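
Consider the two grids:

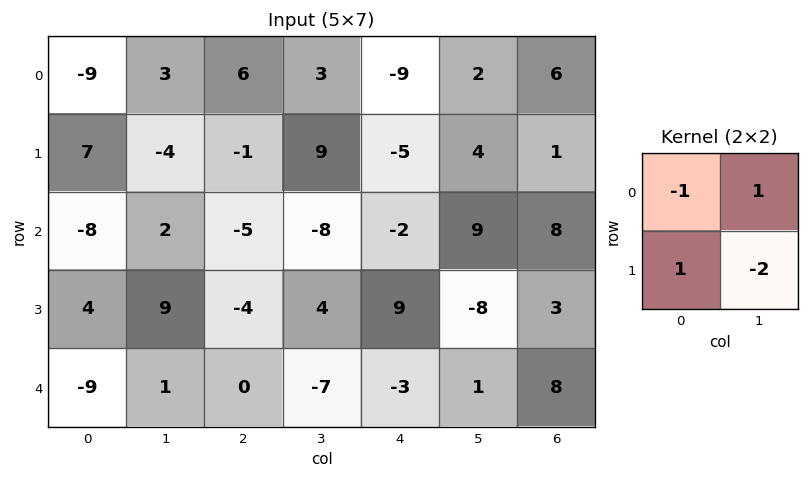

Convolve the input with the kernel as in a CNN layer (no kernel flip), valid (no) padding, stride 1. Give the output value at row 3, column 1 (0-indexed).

The receptive field on the input at this output position is [9 -4 / 1 0]. Elementwise product with the kernel and sum: 9·-1 + -4·1 + 1·1 + 0·-2.

-12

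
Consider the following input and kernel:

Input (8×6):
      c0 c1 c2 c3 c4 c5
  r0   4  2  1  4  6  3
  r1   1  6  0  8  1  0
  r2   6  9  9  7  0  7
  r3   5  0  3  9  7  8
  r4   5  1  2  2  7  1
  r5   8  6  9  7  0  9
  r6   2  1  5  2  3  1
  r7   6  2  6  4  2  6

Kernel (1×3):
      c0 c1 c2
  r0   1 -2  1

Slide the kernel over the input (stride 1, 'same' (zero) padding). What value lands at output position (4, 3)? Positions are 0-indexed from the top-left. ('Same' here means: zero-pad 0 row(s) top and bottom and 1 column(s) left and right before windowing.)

The receptive field on the zero-padded input at this output position is [2 2 7]. Elementwise product with the kernel and sum: 2·1 + 2·-2 + 7·1.

5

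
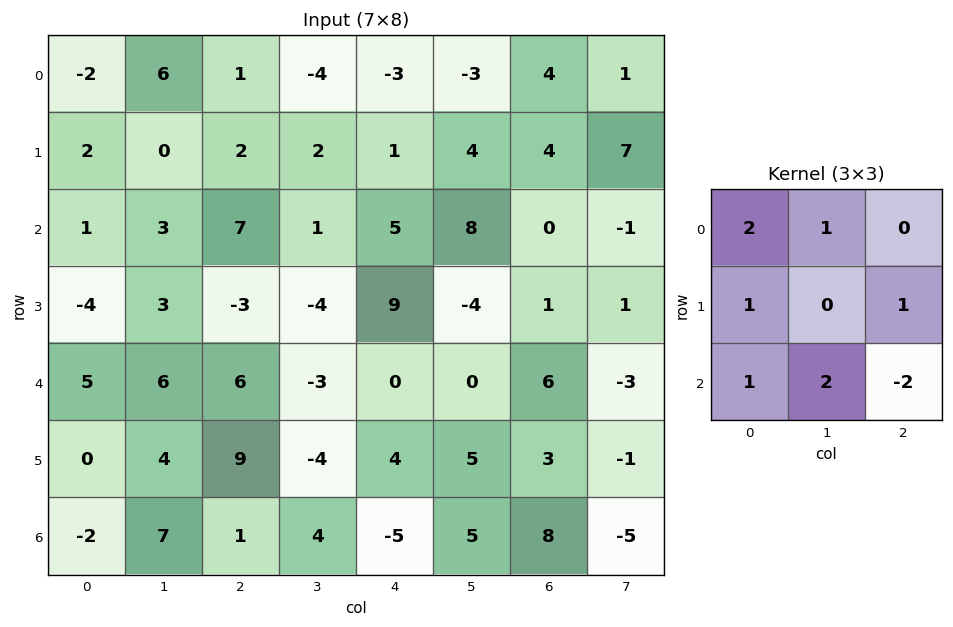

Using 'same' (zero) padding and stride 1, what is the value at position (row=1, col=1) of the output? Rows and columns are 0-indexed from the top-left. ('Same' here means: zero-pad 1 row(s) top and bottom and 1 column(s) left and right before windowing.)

The receptive field on the zero-padded input at this output position is [-2 6 1 / 2 0 2 / 1 3 7]. Elementwise product with the kernel and sum: -2·2 + 6·1 + 2·1 + 2·1 + 1·1 + 3·2 + 7·-2.

-1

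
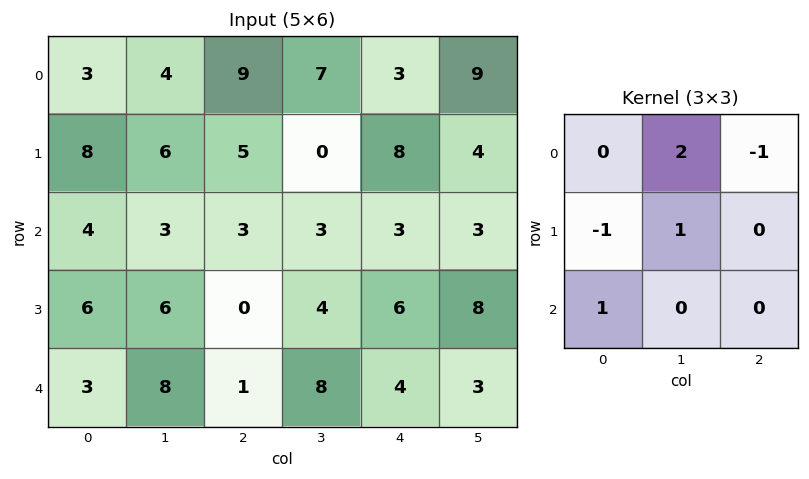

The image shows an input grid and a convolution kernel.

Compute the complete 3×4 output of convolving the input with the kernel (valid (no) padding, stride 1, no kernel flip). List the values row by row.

Output[0,0]: The receptive field on the input at this output position is [3 4 9 / 8 6 5 / 4 3 3]. Elementwise product with the kernel and sum: 4·2 + 9·-1 + 8·-1 + 6·1 + 4·1.

1 13 9 8
12 16 -8 16
6 5 8 13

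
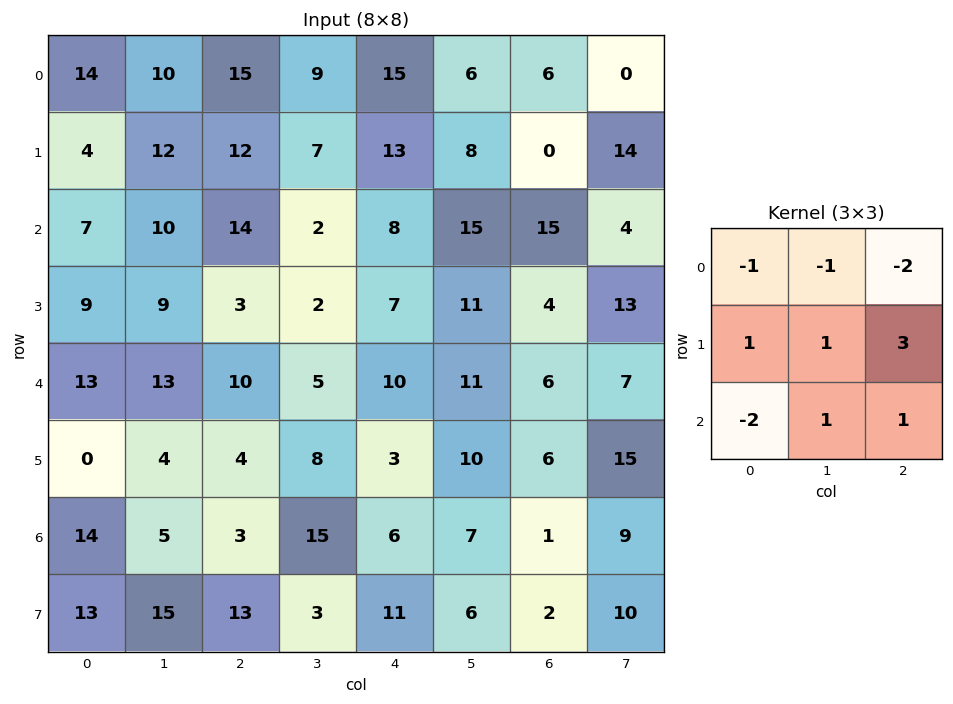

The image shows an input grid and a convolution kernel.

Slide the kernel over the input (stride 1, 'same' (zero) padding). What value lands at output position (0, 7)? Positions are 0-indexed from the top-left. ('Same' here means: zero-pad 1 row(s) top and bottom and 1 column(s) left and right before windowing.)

The receptive field on the zero-padded input at this output position is [0 0 0 / 6 0 0 / 0 14 0]. Elementwise product with the kernel and sum: 0·-1 + 0·-1 + 0·-2 + 6·1 + 0·1 + 0·3 + 0·-2 + 14·1 + 0·1.

20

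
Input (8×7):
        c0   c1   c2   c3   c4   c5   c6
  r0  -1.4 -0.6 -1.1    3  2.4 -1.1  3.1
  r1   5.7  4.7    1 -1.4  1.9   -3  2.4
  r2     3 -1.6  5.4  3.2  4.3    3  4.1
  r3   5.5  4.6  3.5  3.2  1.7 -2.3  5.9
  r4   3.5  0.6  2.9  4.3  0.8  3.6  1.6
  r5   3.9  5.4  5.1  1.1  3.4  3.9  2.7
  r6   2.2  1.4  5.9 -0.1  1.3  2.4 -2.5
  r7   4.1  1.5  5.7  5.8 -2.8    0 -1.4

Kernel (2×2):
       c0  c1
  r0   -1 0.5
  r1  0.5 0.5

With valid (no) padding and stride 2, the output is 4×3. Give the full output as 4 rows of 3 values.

Output[0,0]: The receptive field on the input at this output position is [-1.4 -0.6 / 5.7 4.7]. Elementwise product with the kernel and sum: -1.4·-1 + -0.6·0.5 + 5.7·0.5 + 4.7·0.5.
Output[0,1]: The receptive field on the input at this output position is [-1.1 3 / 1 -1.4]. Elementwise product with the kernel and sum: -1.1·-1 + 3·0.5 + 1·0.5 + -1.4·0.5.

6.3 2.4 -3.5
1.25 -0.45 -3.1
1.45 2.35 4.65
1.3 -0.2 -1.5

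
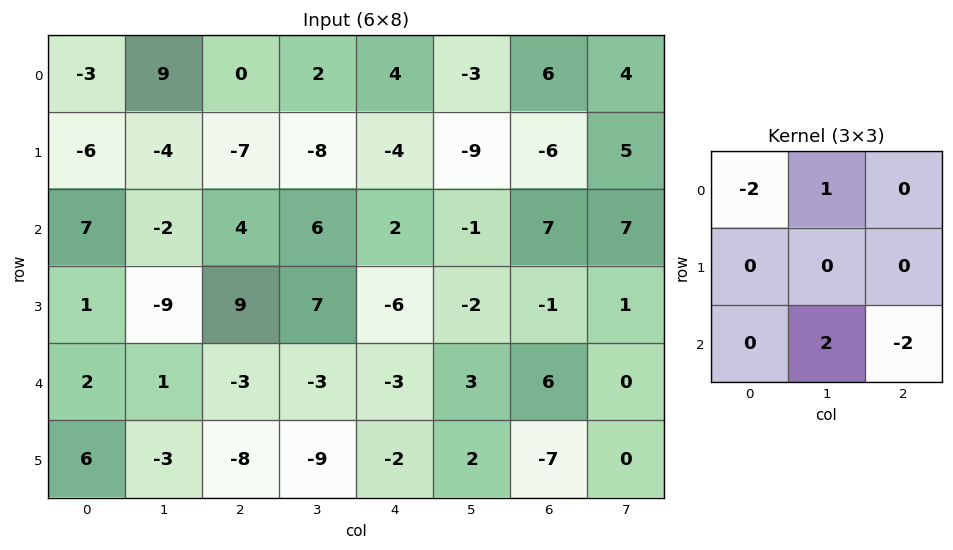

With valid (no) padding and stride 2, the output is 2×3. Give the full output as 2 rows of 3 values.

Output[0,0]: The receptive field on the input at this output position is [-3 9 0 / -6 -4 -7 / 7 -2 4]. Elementwise product with the kernel and sum: -3·-2 + 9·1 + -2·2 + 4·-2.
Output[0,1]: The receptive field on the input at this output position is [0 2 4 / -7 -8 -4 / 4 6 2]. Elementwise product with the kernel and sum: 0·-2 + 2·1 + 6·2 + 2·-2.

3 10 -27
-8 -2 -11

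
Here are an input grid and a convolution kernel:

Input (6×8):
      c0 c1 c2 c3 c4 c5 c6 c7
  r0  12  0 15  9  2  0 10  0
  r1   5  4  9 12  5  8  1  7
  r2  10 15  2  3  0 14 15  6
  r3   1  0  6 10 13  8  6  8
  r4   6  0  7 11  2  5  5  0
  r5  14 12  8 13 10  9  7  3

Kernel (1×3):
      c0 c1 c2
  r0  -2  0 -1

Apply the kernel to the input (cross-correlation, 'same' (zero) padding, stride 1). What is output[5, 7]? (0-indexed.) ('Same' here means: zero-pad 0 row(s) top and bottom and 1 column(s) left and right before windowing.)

The receptive field on the zero-padded input at this output position is [7 3 0]. Elementwise product with the kernel and sum: 7·-2 + 0·-1.

-14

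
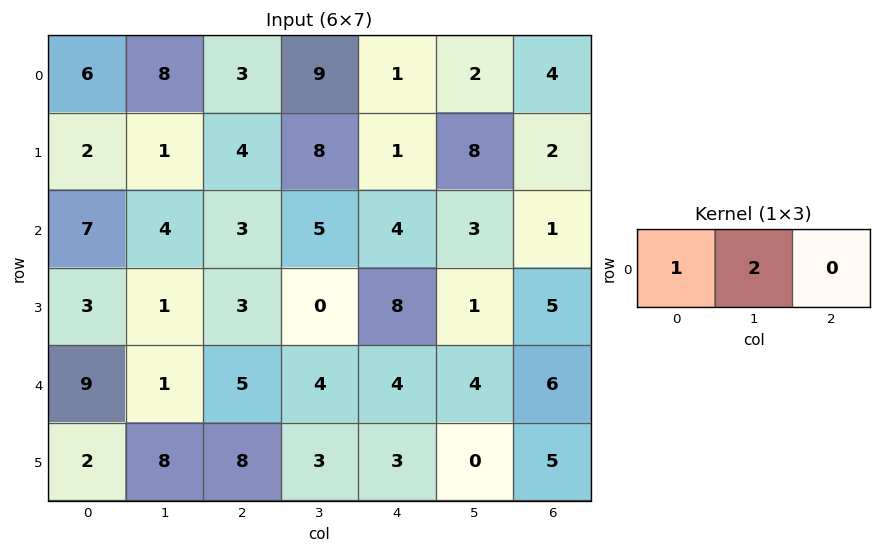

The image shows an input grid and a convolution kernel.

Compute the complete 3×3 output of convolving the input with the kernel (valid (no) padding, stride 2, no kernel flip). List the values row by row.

22 21 5
15 13 10
11 13 12

Output[0,0]: The receptive field on the input at this output position is [6 8 3]. Elementwise product with the kernel and sum: 6·1 + 8·2.
Output[0,1]: The receptive field on the input at this output position is [3 9 1]. Elementwise product with the kernel and sum: 3·1 + 9·2.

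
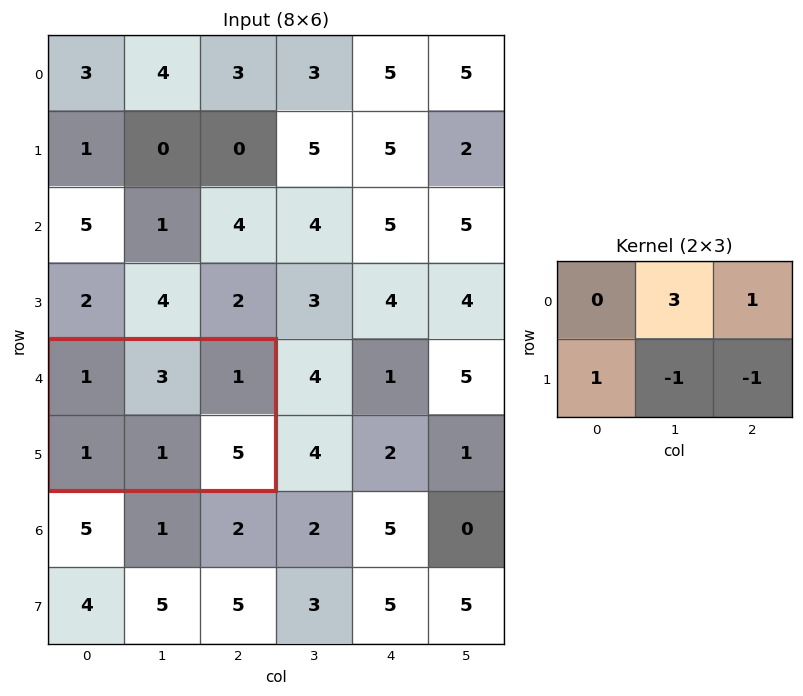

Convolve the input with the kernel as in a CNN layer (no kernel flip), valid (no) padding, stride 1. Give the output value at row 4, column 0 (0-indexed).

5

The receptive field on the input at this output position is [1 3 1 / 1 1 5]. Elementwise product with the kernel and sum: 3·3 + 1·1 + 1·1 + 1·-1 + 5·-1.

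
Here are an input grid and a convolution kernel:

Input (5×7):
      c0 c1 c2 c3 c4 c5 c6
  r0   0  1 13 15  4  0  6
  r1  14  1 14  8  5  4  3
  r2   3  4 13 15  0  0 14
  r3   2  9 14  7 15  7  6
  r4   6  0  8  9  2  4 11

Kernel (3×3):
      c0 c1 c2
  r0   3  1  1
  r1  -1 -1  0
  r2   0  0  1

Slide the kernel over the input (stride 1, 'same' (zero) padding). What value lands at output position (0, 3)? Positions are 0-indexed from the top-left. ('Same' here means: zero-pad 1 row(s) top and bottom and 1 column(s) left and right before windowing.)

-23

The receptive field on the zero-padded input at this output position is [0 0 0 / 13 15 4 / 14 8 5]. Elementwise product with the kernel and sum: 0·3 + 0·1 + 0·1 + 13·-1 + 15·-1 + 5·1.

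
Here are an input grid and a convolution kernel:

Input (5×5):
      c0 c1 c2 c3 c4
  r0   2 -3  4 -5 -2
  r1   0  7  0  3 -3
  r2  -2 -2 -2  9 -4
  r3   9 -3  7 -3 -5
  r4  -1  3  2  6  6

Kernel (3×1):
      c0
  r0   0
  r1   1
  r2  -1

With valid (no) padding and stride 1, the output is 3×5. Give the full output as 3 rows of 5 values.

2 9 2 -6 1
-11 1 -9 12 1
10 -6 5 -9 -11

Output[0,0]: The receptive field on the input at this output position is [2 / 0 / -2]. Elementwise product with the kernel and sum: 0·1 + -2·-1.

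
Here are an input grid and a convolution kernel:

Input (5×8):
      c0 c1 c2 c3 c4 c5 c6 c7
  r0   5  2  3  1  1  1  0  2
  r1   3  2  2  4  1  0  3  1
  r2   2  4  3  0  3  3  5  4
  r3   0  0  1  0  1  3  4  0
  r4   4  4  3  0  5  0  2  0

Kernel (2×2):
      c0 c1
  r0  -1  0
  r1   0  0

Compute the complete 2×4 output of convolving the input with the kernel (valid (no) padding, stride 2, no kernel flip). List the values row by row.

-5 -3 -1 0
-2 -3 -3 -5

Output[0,0]: The receptive field on the input at this output position is [5 2 / 3 2]. Elementwise product with the kernel and sum: 5·-1.
Output[0,1]: The receptive field on the input at this output position is [3 1 / 2 4]. Elementwise product with the kernel and sum: 3·-1.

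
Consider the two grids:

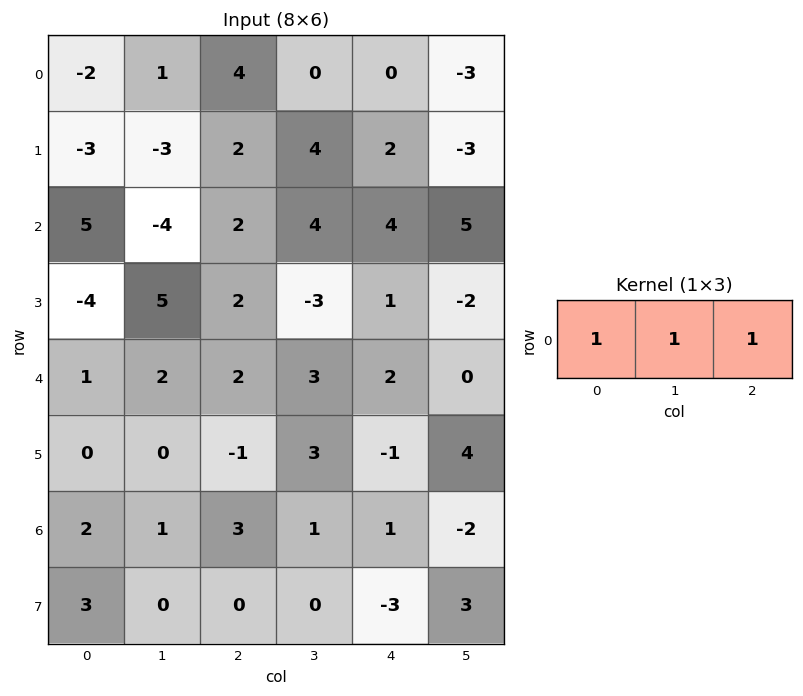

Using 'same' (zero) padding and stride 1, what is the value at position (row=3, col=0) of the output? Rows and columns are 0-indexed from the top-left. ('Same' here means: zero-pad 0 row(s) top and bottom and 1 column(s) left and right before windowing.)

1

The receptive field on the zero-padded input at this output position is [0 -4 5]. Elementwise product with the kernel and sum: 0·1 + -4·1 + 5·1.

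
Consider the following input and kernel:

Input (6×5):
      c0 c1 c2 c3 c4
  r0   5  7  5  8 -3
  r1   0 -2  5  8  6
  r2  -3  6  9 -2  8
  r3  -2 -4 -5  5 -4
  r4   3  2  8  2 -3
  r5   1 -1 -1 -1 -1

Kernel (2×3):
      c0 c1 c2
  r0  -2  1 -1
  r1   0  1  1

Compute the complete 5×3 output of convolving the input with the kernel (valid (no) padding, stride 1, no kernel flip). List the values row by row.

-5 -4 15
8 8 -2
-6 -1 -27
15 8 18
-14 0 -13

Output[0,0]: The receptive field on the input at this output position is [5 7 5 / 0 -2 5]. Elementwise product with the kernel and sum: 5·-2 + 7·1 + 5·-1 + -2·1 + 5·1.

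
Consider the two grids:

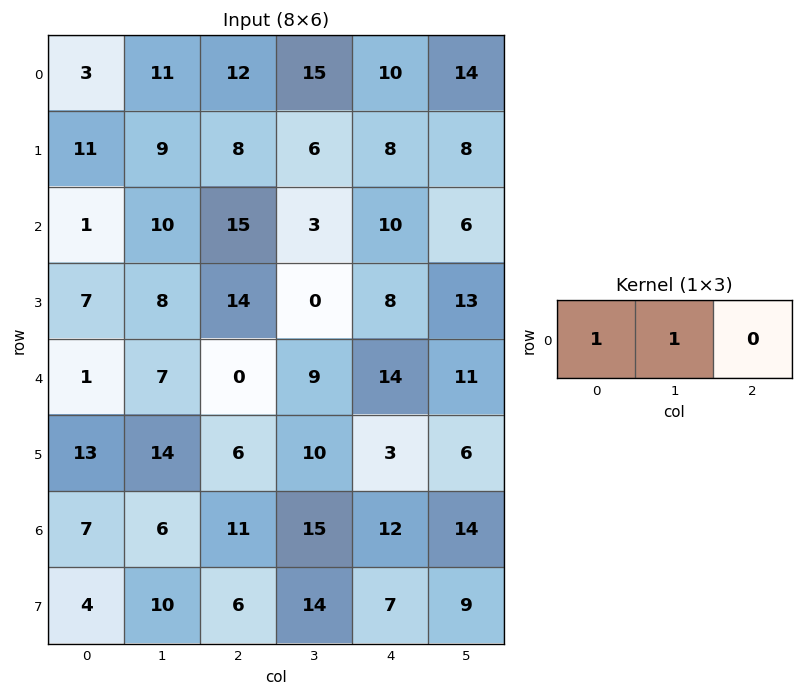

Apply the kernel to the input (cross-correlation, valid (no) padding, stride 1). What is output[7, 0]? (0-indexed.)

14

The receptive field on the input at this output position is [4 10 6]. Elementwise product with the kernel and sum: 4·1 + 10·1.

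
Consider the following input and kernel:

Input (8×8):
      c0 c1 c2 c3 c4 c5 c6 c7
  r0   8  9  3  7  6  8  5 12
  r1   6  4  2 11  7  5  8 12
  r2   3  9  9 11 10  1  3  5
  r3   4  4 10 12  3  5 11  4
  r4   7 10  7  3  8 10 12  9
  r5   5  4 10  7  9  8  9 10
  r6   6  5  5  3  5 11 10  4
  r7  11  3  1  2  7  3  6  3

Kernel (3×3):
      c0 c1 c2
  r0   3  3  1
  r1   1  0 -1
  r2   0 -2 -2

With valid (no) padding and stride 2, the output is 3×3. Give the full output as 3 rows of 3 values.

22 -11 38
5 55 -16
33 23 24

Output[0,0]: The receptive field on the input at this output position is [8 9 3 / 6 4 2 / 3 9 9]. Elementwise product with the kernel and sum: 8·3 + 9·3 + 3·1 + 6·1 + 2·-1 + 9·-2 + 9·-2.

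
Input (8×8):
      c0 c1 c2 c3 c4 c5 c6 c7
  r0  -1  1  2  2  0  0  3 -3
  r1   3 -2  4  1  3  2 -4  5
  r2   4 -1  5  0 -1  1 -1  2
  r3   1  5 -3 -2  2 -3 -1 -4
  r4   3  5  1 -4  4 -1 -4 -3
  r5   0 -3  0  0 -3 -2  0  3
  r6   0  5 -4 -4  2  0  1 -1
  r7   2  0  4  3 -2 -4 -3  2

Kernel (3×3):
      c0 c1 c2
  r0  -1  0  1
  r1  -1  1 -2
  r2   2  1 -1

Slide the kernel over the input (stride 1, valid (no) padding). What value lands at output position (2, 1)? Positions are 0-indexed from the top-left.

12

The receptive field on the input at this output position is [-1 5 0 / 5 -3 -2 / 5 1 -4]. Elementwise product with the kernel and sum: -1·-1 + 0·1 + 5·-1 + -3·1 + -2·-2 + 5·2 + 1·1 + -4·-1.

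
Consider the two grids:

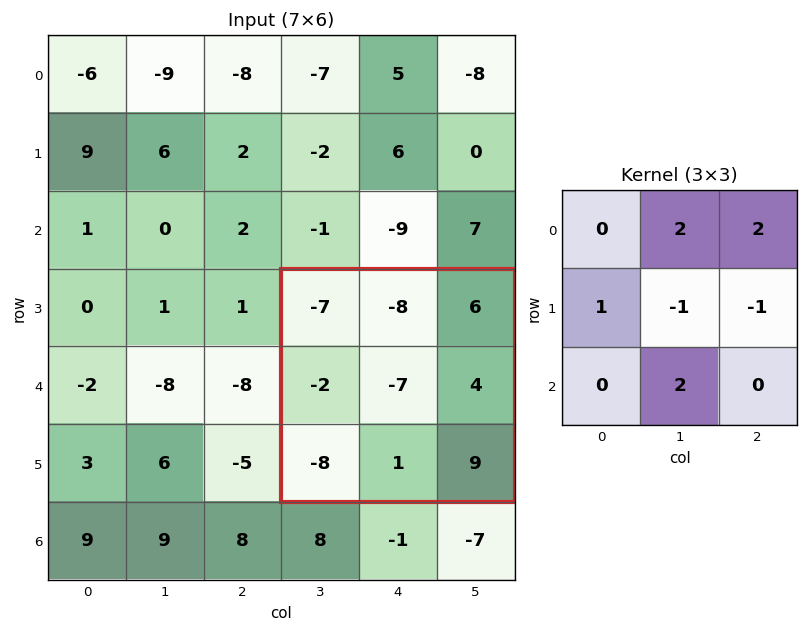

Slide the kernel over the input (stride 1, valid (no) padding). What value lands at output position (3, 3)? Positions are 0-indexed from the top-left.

-1

The receptive field on the input at this output position is [-7 -8 6 / -2 -7 4 / -8 1 9]. Elementwise product with the kernel and sum: -8·2 + 6·2 + -2·1 + -7·-1 + 4·-1 + 1·2.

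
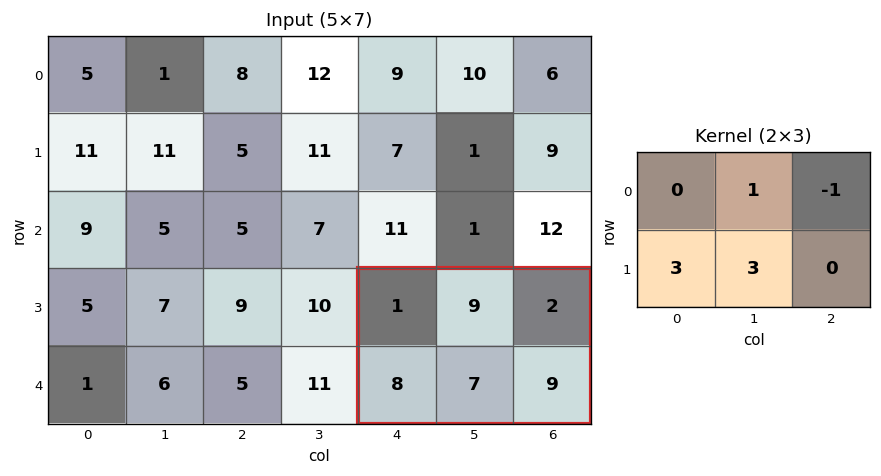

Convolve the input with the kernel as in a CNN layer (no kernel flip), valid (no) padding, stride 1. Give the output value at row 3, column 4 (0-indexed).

The receptive field on the input at this output position is [1 9 2 / 8 7 9]. Elementwise product with the kernel and sum: 9·1 + 2·-1 + 8·3 + 7·3.

52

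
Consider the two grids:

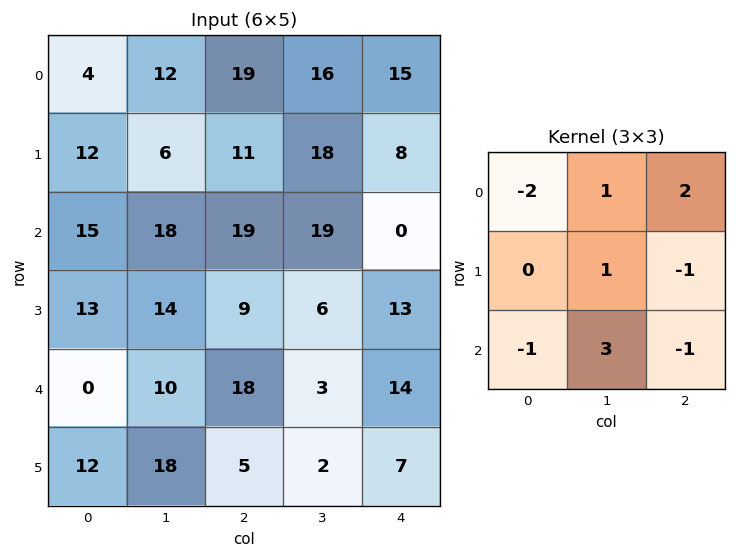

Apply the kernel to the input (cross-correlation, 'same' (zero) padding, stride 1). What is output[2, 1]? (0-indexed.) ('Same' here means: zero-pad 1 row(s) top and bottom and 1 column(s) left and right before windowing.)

The receptive field on the zero-padded input at this output position is [12 6 11 / 15 18 19 / 13 14 9]. Elementwise product with the kernel and sum: 12·-2 + 6·1 + 11·2 + 18·1 + 19·-1 + 13·-1 + 14·3 + 9·-1.

23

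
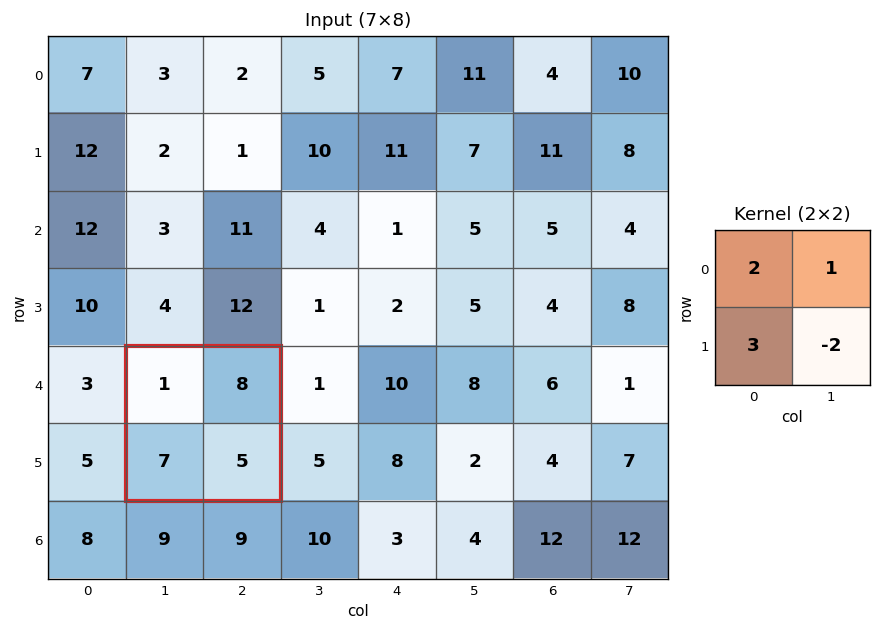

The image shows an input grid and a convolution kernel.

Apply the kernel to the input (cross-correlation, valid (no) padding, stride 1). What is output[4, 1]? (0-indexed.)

The receptive field on the input at this output position is [1 8 / 7 5]. Elementwise product with the kernel and sum: 1·2 + 8·1 + 7·3 + 5·-2.

21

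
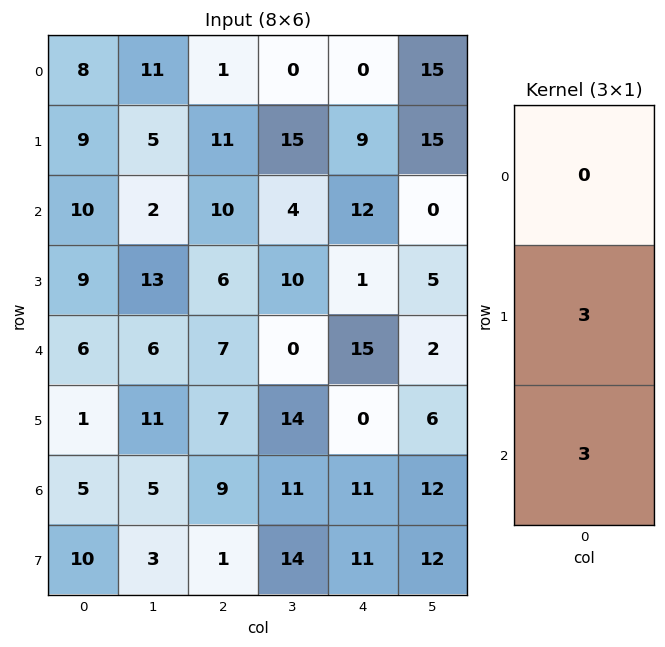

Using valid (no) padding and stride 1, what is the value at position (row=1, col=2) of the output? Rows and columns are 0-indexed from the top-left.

48

The receptive field on the input at this output position is [11 / 10 / 6]. Elementwise product with the kernel and sum: 10·3 + 6·3.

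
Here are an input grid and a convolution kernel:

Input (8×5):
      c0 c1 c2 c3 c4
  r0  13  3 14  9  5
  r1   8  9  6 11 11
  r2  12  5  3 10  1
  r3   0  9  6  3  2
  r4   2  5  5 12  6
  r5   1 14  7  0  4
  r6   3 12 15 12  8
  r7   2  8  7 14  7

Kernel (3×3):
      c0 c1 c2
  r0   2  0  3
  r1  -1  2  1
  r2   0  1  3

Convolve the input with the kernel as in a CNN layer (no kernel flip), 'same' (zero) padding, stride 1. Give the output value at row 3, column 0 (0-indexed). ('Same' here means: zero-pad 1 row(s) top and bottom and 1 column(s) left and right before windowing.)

41

The receptive field on the zero-padded input at this output position is [0 12 5 / 0 0 9 / 0 2 5]. Elementwise product with the kernel and sum: 0·2 + 5·3 + 0·-1 + 0·2 + 9·1 + 2·1 + 5·3.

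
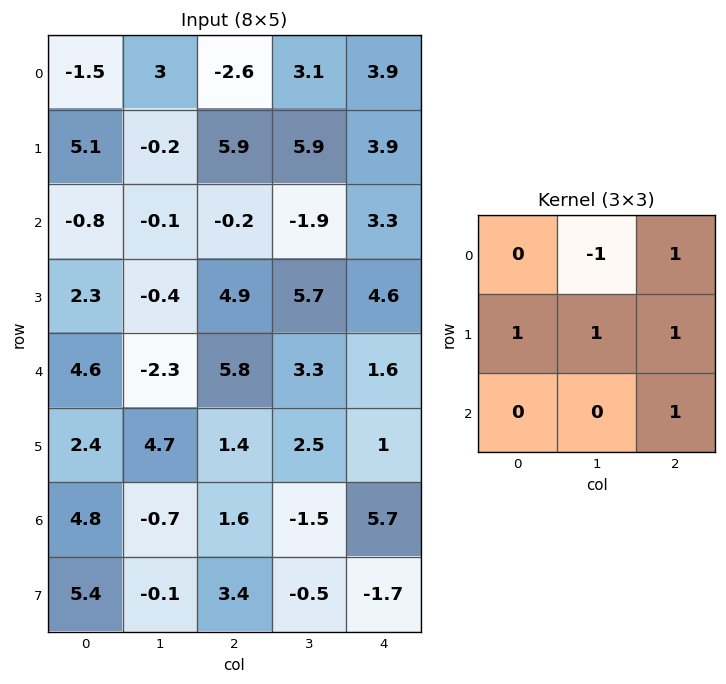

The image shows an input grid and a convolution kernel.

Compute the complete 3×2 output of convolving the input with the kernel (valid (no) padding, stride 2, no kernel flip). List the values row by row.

5 19.8
12.5 22
18.2 8.9

Output[0,0]: The receptive field on the input at this output position is [-1.5 3 -2.6 / 5.1 -0.2 5.9 / -0.8 -0.1 -0.2]. Elementwise product with the kernel and sum: 3·-1 + -2.6·1 + 5.1·1 + -0.2·1 + 5.9·1 + -0.2·1.
Output[0,1]: The receptive field on the input at this output position is [-2.6 3.1 3.9 / 5.9 5.9 3.9 / -0.2 -1.9 3.3]. Elementwise product with the kernel and sum: 3.1·-1 + 3.9·1 + 5.9·1 + 5.9·1 + 3.9·1 + 3.3·1.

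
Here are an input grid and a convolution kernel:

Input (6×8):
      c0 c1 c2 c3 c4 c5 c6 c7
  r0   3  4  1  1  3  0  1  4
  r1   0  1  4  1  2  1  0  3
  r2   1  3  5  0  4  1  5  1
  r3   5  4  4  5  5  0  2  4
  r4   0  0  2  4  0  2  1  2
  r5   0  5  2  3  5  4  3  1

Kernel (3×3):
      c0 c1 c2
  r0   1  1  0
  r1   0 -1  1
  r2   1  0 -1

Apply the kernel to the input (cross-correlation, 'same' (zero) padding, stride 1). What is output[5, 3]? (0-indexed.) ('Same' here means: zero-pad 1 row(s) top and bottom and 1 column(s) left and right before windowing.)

The receptive field on the zero-padded input at this output position is [2 4 0 / 2 3 5 / 0 0 0]. Elementwise product with the kernel and sum: 2·1 + 4·1 + 3·-1 + 5·1 + 0·1 + 0·-1.

8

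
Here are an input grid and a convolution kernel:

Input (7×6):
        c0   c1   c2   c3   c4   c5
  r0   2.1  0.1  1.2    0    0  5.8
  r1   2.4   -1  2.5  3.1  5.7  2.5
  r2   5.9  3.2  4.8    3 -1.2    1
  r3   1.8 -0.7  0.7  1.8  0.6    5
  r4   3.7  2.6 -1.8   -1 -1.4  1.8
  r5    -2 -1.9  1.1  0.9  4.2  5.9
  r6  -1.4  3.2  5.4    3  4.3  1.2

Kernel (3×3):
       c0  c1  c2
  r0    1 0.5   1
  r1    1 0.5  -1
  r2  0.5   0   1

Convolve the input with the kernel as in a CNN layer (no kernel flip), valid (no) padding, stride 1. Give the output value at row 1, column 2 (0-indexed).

18.2

The receptive field on the input at this output position is [2.5 3.1 5.7 / 4.8 3 -1.2 / 0.7 1.8 0.6]. Elementwise product with the kernel and sum: 2.5·1 + 3.1·0.5 + 5.7·1 + 4.8·1 + 3·0.5 + -1.2·-1 + 0.7·0.5 + 0.6·1.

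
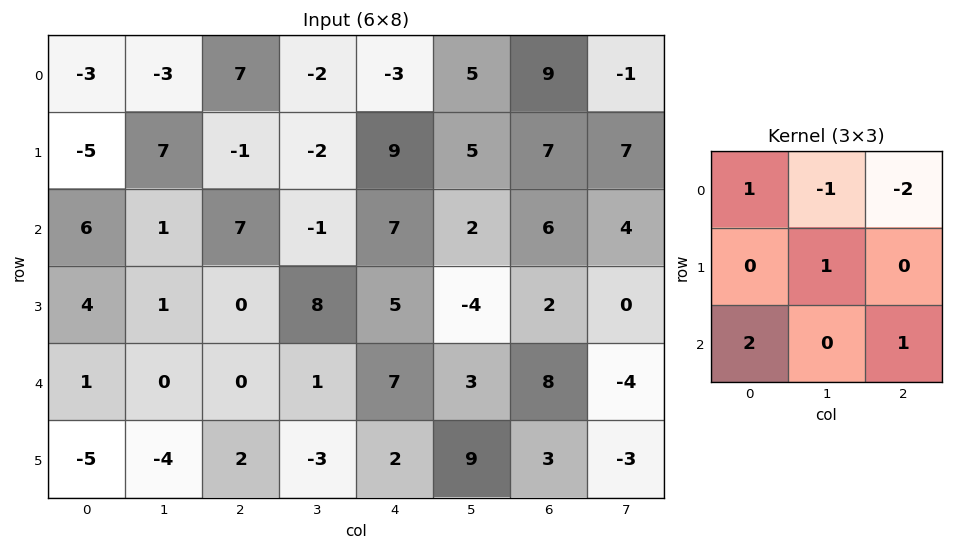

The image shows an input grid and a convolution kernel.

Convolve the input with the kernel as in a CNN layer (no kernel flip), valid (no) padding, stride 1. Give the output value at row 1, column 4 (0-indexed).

4

The receptive field on the input at this output position is [9 5 7 / 7 2 6 / 5 -4 2]. Elementwise product with the kernel and sum: 9·1 + 5·-1 + 7·-2 + 2·1 + 5·2 + 2·1.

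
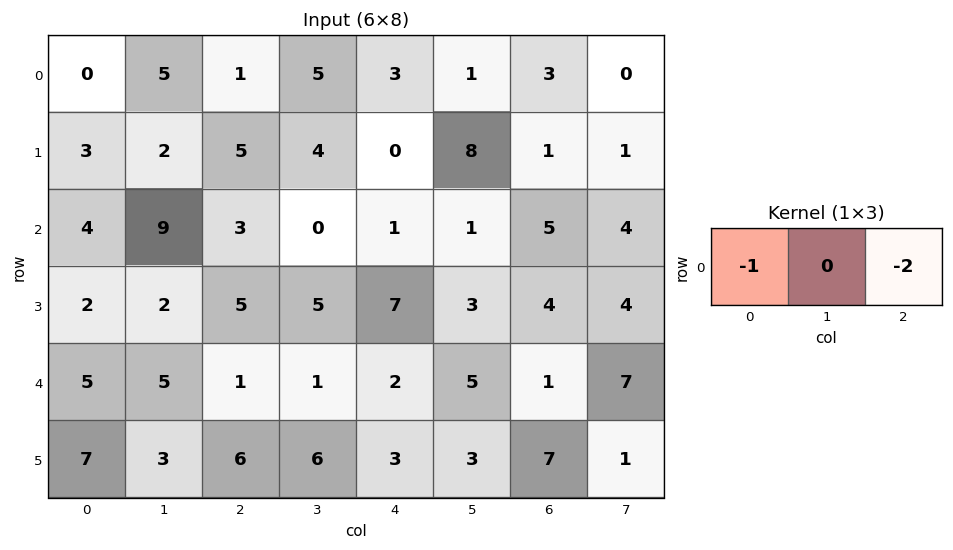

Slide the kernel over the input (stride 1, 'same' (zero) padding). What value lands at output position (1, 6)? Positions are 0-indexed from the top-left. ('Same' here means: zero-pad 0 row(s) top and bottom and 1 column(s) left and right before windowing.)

The receptive field on the zero-padded input at this output position is [8 1 1]. Elementwise product with the kernel and sum: 8·-1 + 1·-2.

-10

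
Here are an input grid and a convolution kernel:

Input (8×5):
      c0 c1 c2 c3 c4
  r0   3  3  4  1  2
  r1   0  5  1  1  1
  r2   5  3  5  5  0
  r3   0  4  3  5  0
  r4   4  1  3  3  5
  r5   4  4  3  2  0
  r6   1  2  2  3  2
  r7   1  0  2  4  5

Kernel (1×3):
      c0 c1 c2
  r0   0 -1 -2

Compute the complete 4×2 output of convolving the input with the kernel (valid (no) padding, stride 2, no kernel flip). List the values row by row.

-11 -5
-13 -5
-7 -13
-6 -7

Output[0,0]: The receptive field on the input at this output position is [3 3 4]. Elementwise product with the kernel and sum: 3·-1 + 4·-2.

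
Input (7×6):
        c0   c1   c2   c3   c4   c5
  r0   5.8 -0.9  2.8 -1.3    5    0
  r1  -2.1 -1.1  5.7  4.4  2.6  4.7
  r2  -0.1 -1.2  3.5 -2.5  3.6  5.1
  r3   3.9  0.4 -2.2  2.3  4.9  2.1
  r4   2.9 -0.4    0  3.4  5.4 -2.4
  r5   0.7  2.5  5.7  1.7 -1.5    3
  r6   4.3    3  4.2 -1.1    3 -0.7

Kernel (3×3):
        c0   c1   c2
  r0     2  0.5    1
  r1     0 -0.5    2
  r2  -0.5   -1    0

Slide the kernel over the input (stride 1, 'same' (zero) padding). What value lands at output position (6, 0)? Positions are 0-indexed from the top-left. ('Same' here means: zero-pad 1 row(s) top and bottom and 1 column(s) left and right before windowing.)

The receptive field on the zero-padded input at this output position is [0 0.7 2.5 / 0 4.3 3 / 0 0 0]. Elementwise product with the kernel and sum: 0·2 + 0.7·0.5 + 2.5·1 + 4.3·-0.5 + 3·2 + 0·-0.5 + 0·-1.

6.7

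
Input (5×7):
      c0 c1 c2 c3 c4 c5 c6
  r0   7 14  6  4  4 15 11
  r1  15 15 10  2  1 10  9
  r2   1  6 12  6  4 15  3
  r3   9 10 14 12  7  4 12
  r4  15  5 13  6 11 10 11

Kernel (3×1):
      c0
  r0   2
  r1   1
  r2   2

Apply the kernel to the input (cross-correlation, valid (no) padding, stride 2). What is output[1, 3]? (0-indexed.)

The receptive field on the input at this output position is [3 / 12 / 11]. Elementwise product with the kernel and sum: 3·2 + 12·1 + 11·2.

40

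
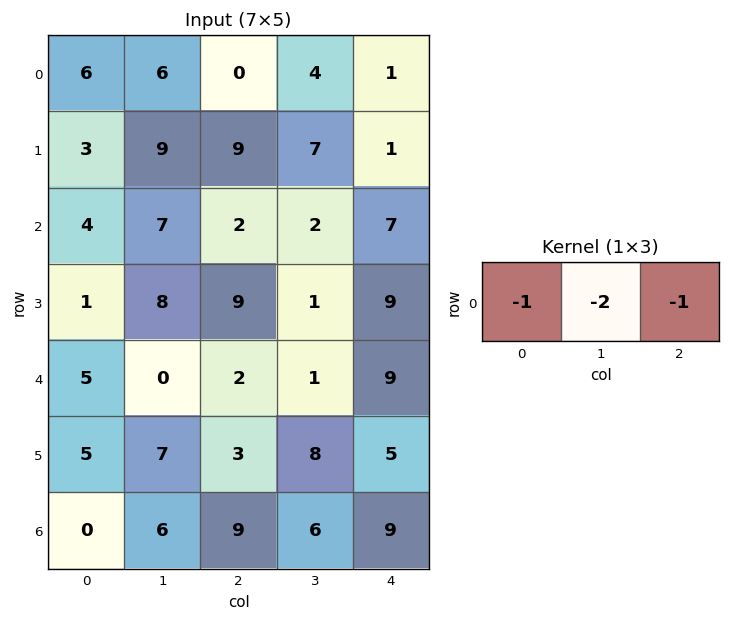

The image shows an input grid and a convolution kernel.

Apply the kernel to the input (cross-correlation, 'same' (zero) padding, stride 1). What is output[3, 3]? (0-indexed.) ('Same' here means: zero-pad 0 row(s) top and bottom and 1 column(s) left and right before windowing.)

The receptive field on the zero-padded input at this output position is [9 1 9]. Elementwise product with the kernel and sum: 9·-1 + 1·-2 + 9·-1.

-20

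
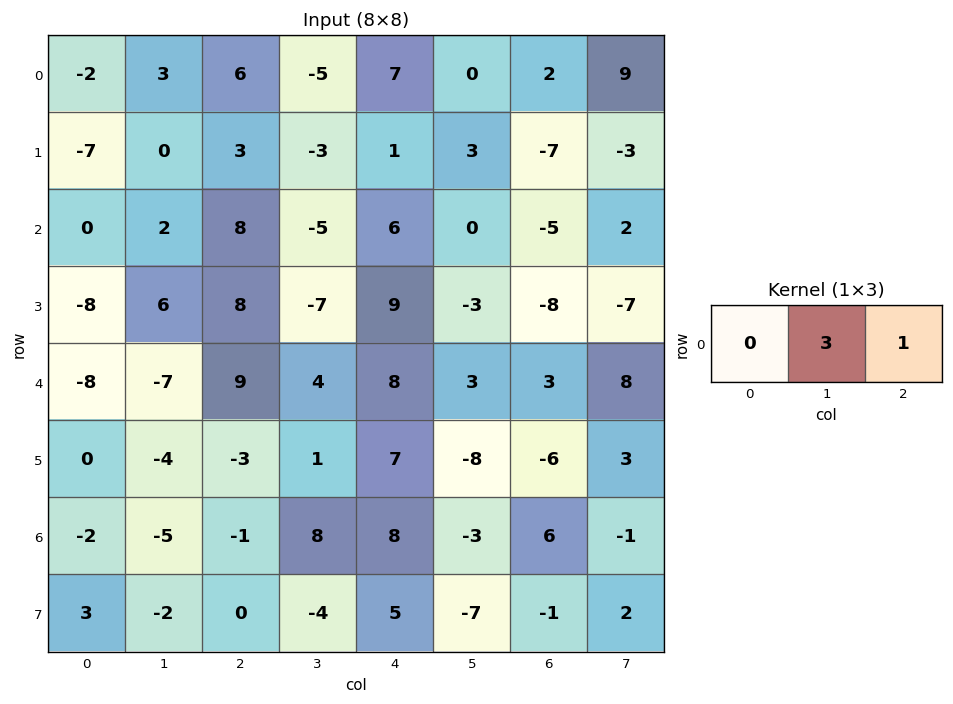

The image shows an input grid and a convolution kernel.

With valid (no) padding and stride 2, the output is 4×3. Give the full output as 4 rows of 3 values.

15 -8 2
14 -9 -5
-12 20 12
-16 32 -3

Output[0,0]: The receptive field on the input at this output position is [-2 3 6]. Elementwise product with the kernel and sum: 3·3 + 6·1.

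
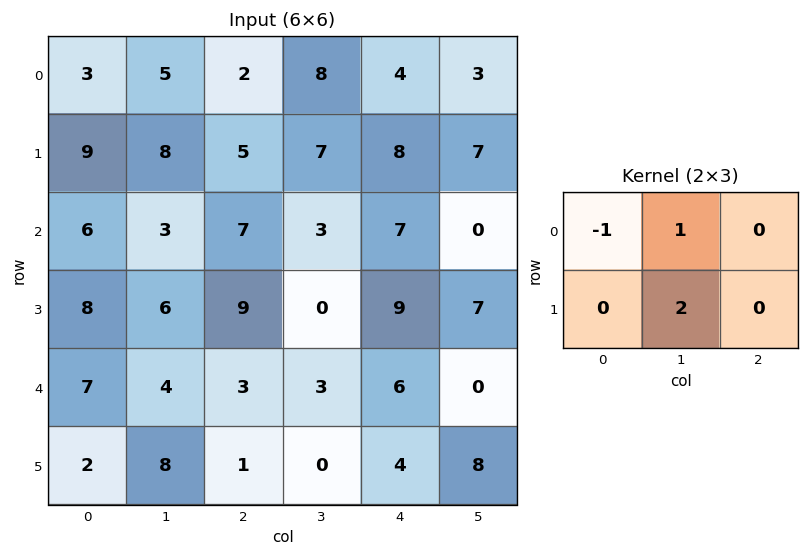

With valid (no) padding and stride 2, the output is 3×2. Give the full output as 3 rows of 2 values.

18 20
9 -4
13 0

Output[0,0]: The receptive field on the input at this output position is [3 5 2 / 9 8 5]. Elementwise product with the kernel and sum: 3·-1 + 5·1 + 8·2.
Output[0,1]: The receptive field on the input at this output position is [2 8 4 / 5 7 8]. Elementwise product with the kernel and sum: 2·-1 + 8·1 + 7·2.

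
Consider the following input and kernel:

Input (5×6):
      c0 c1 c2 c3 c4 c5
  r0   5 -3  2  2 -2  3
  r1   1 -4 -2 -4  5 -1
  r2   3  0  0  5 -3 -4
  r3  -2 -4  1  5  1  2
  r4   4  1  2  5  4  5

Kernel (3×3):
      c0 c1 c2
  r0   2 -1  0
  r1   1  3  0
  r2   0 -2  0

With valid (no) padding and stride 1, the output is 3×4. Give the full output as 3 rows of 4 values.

Output[0,0]: The receptive field on the input at this output position is [5 -3 2 / 1 -4 -2 / 3 0 0]. Elementwise product with the kernel and sum: 5·2 + -3·-1 + 1·1 + -4·3 + 0·-2.

2 -18 -22 23
17 -8 5 -19
-10 -5 1 13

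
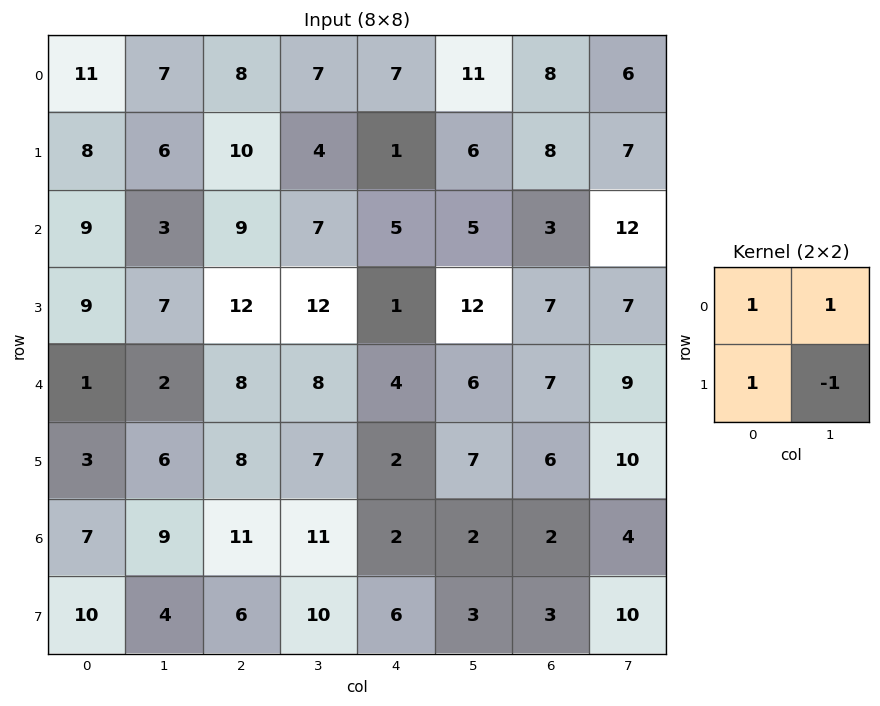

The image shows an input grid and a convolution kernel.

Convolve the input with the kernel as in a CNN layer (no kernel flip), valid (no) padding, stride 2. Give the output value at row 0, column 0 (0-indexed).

The receptive field on the input at this output position is [11 7 / 8 6]. Elementwise product with the kernel and sum: 11·1 + 7·1 + 8·1 + 6·-1.

20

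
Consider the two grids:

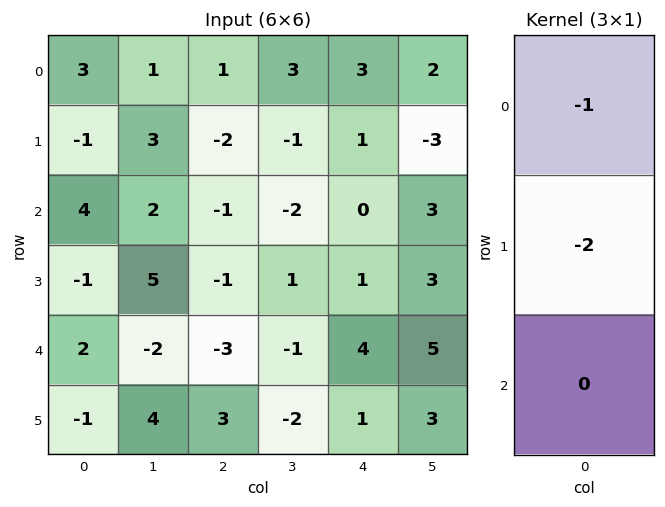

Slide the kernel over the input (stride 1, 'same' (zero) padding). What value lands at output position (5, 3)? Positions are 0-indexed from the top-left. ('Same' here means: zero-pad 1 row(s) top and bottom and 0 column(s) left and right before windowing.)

The receptive field on the zero-padded input at this output position is [-1 / -2 / 0]. Elementwise product with the kernel and sum: -1·-1 + -2·-2.

5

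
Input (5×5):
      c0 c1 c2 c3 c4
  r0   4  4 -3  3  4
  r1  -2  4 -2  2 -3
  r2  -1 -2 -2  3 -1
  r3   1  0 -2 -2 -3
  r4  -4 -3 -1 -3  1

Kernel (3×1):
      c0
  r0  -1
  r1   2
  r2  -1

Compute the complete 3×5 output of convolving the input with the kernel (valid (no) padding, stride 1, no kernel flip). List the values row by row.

Output[0,0]: The receptive field on the input at this output position is [4 / -2 / -1]. Elementwise product with the kernel and sum: 4·-1 + -2·2 + -1·-1.
Output[0,1]: The receptive field on the input at this output position is [4 / 4 / -2]. Elementwise product with the kernel and sum: 4·-1 + 4·2 + -2·-1.

-7 6 1 -2 -9
-1 -8 0 6 4
7 5 -1 -4 -6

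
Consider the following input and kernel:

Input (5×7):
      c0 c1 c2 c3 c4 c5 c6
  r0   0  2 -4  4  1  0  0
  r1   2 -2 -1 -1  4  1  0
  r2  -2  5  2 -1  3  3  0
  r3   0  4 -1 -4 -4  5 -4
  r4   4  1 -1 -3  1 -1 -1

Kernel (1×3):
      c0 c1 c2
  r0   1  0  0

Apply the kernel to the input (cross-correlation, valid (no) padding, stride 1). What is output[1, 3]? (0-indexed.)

The receptive field on the input at this output position is [-1 4 1]. Elementwise product with the kernel and sum: -1·1.

-1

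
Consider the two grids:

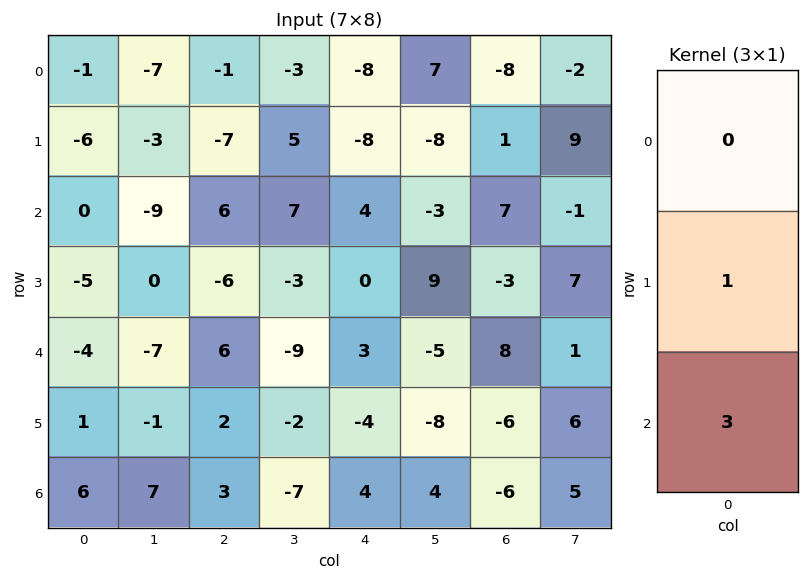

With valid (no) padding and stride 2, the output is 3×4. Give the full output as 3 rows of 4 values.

Output[0,0]: The receptive field on the input at this output position is [-1 / -6 / 0]. Elementwise product with the kernel and sum: -6·1 + 0·3.
Output[0,1]: The receptive field on the input at this output position is [-1 / -7 / 6]. Elementwise product with the kernel and sum: -7·1 + 6·3.

-6 11 4 22
-17 12 9 21
19 11 8 -24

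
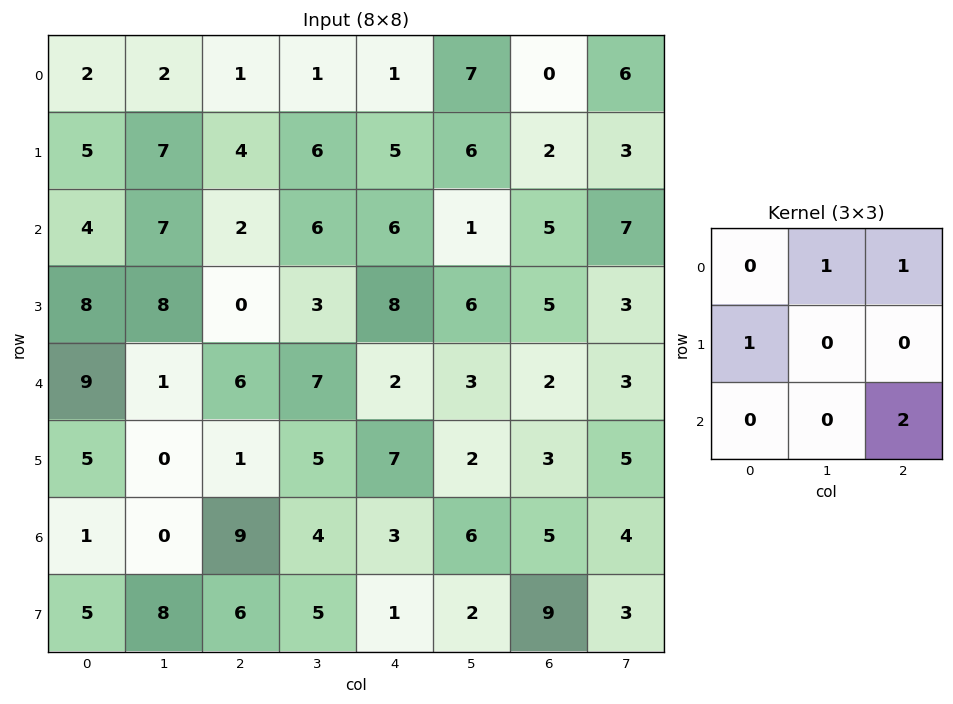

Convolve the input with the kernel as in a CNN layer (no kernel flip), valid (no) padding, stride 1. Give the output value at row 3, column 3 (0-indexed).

25

The receptive field on the input at this output position is [3 8 6 / 7 2 3 / 5 7 2]. Elementwise product with the kernel and sum: 8·1 + 6·1 + 7·1 + 2·2.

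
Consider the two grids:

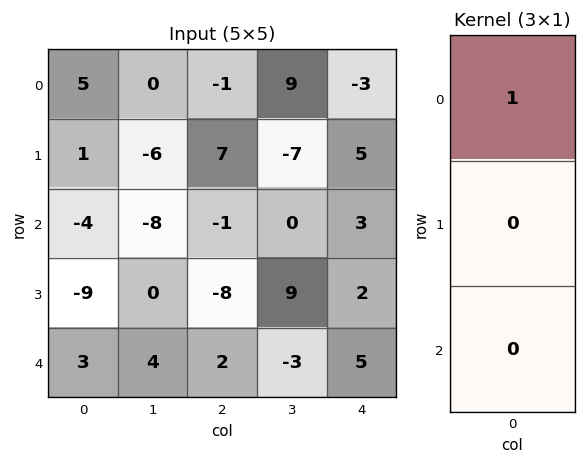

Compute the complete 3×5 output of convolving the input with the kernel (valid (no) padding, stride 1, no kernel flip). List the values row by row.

Output[0,0]: The receptive field on the input at this output position is [5 / 1 / -4]. Elementwise product with the kernel and sum: 5·1.
Output[0,1]: The receptive field on the input at this output position is [0 / -6 / -8]. Elementwise product with the kernel and sum: 0·1.

5 0 -1 9 -3
1 -6 7 -7 5
-4 -8 -1 0 3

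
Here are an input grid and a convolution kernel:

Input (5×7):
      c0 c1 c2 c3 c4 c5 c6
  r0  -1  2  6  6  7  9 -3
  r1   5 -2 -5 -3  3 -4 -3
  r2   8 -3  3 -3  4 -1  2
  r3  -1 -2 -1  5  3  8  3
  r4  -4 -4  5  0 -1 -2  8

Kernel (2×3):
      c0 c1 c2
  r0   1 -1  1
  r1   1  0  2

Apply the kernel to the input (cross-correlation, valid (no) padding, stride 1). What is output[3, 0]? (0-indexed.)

The receptive field on the input at this output position is [-1 -2 -1 / -4 -4 5]. Elementwise product with the kernel and sum: -1·1 + -2·-1 + -1·1 + -4·1 + 5·2.

6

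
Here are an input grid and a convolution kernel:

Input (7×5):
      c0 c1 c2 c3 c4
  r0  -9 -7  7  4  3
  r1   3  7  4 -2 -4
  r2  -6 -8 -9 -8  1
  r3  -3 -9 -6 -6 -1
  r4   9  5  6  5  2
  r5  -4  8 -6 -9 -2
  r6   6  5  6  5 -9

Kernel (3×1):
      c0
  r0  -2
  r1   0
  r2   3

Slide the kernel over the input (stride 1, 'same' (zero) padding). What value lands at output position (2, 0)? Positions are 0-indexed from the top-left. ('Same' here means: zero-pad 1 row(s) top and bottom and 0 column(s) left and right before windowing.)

The receptive field on the zero-padded input at this output position is [3 / -6 / -3]. Elementwise product with the kernel and sum: 3·-2 + -3·3.

-15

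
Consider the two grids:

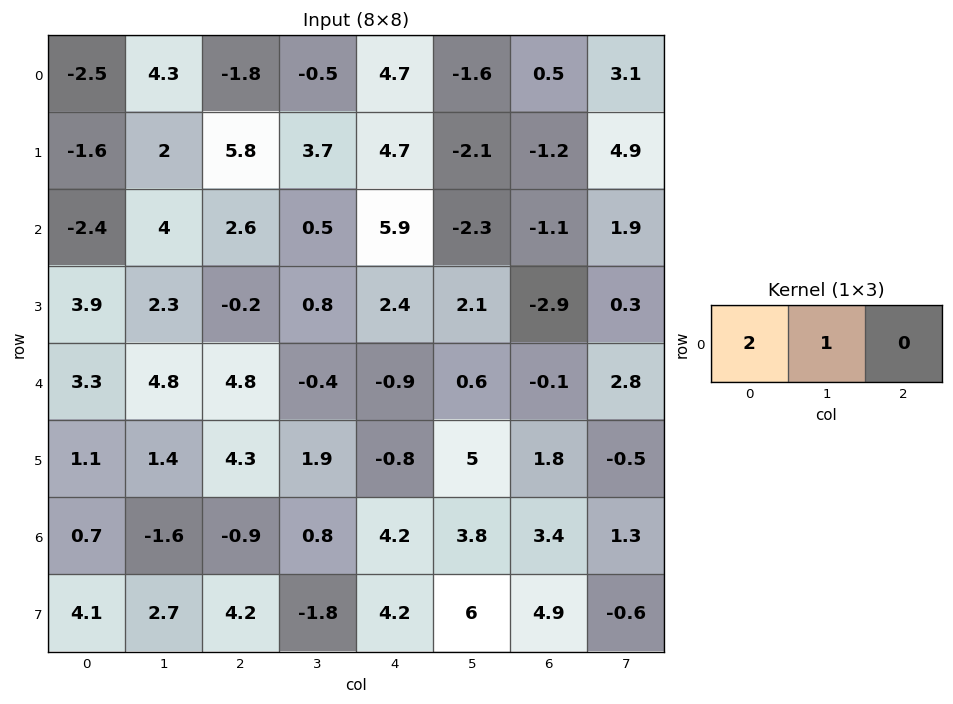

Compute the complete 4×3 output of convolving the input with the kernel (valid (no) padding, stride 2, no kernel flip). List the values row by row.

-0.7 -4.1 7.8
-0.8 5.7 9.5
11.4 9.2 -1.2
-0.2 -1 12.2

Output[0,0]: The receptive field on the input at this output position is [-2.5 4.3 -1.8]. Elementwise product with the kernel and sum: -2.5·2 + 4.3·1.
Output[0,1]: The receptive field on the input at this output position is [-1.8 -0.5 4.7]. Elementwise product with the kernel and sum: -1.8·2 + -0.5·1.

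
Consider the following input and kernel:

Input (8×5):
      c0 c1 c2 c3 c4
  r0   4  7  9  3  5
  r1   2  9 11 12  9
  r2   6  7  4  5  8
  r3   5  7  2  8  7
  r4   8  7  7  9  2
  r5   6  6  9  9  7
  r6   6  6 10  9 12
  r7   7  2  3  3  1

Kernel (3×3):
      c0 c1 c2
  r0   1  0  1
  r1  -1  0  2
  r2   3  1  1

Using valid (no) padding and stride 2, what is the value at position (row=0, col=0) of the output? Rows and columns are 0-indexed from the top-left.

62

The receptive field on the input at this output position is [4 7 9 / 2 9 11 / 6 7 4]. Elementwise product with the kernel and sum: 4·1 + 9·1 + 2·-1 + 11·2 + 6·3 + 7·1 + 4·1.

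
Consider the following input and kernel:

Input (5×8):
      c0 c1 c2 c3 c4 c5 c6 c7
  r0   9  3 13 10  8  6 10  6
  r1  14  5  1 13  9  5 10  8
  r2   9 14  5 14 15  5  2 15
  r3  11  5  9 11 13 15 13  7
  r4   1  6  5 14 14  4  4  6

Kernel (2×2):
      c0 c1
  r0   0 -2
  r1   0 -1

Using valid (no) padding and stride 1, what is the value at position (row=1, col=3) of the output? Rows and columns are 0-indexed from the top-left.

-33

The receptive field on the input at this output position is [13 9 / 14 15]. Elementwise product with the kernel and sum: 9·-2 + 15·-1.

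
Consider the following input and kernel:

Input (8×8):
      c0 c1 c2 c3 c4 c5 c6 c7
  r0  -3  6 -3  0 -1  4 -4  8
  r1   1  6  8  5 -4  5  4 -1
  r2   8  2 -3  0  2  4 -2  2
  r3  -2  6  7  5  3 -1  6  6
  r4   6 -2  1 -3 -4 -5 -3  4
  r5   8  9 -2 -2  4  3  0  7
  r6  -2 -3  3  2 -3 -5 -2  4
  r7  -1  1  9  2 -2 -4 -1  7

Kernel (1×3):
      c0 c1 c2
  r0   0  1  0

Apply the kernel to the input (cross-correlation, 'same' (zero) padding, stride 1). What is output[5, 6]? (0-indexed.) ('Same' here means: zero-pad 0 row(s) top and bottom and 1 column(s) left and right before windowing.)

The receptive field on the zero-padded input at this output position is [3 0 7]. Elementwise product with the kernel and sum: 0·1.

0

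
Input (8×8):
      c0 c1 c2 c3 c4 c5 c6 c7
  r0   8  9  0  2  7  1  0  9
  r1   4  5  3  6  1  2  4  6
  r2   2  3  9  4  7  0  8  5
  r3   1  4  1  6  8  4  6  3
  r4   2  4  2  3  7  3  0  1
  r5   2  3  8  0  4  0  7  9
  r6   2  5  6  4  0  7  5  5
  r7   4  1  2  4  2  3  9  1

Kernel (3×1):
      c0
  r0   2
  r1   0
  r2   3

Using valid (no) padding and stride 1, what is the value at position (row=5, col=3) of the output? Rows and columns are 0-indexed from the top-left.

The receptive field on the input at this output position is [0 / 4 / 4]. Elementwise product with the kernel and sum: 0·2 + 4·3.

12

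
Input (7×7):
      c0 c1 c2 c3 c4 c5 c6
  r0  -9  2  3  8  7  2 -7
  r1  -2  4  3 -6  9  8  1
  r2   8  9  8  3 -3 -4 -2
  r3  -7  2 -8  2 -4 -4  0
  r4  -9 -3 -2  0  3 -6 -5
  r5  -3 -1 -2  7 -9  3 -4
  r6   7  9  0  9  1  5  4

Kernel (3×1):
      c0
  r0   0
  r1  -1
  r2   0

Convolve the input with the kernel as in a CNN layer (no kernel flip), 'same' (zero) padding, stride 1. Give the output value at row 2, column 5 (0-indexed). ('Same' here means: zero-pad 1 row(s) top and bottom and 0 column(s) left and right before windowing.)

4

The receptive field on the zero-padded input at this output position is [8 / -4 / -4]. Elementwise product with the kernel and sum: -4·-1.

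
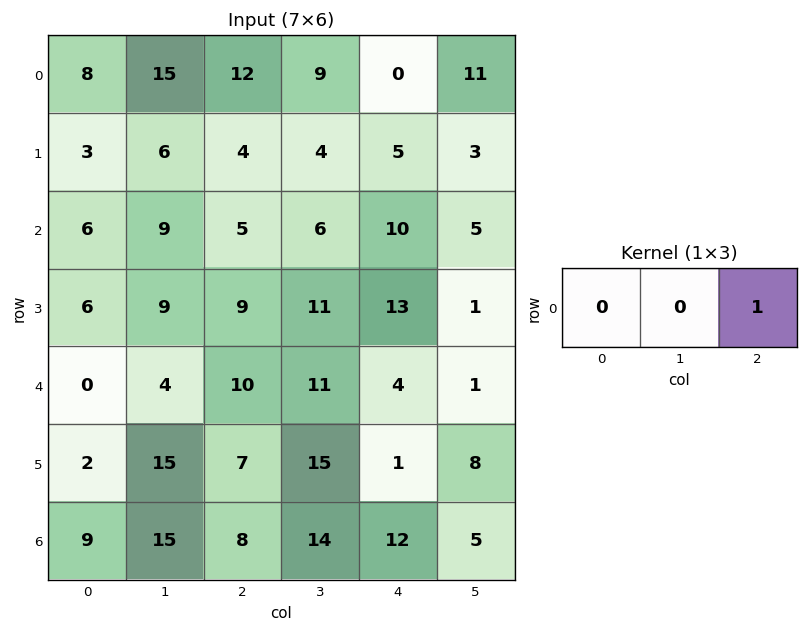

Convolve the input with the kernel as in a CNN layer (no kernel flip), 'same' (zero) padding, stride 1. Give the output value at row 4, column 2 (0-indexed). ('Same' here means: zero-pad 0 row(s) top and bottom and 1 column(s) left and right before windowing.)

The receptive field on the zero-padded input at this output position is [4 10 11]. Elementwise product with the kernel and sum: 11·1.

11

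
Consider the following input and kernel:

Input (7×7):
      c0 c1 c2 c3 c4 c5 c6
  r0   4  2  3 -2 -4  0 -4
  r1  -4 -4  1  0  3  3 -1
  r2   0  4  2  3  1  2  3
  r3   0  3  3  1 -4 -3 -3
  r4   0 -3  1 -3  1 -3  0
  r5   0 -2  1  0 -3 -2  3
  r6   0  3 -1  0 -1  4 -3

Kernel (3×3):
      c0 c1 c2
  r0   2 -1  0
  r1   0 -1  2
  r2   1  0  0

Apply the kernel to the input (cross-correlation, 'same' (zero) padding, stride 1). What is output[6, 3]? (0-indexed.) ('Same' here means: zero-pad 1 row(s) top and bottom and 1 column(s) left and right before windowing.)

0

The receptive field on the zero-padded input at this output position is [1 0 -3 / -1 0 -1 / 0 0 0]. Elementwise product with the kernel and sum: 1·2 + 0·-1 + 0·-1 + -1·2 + 0·1.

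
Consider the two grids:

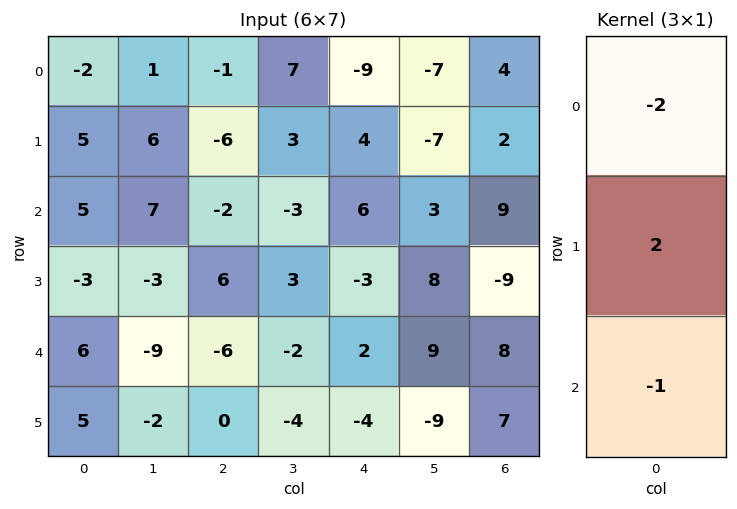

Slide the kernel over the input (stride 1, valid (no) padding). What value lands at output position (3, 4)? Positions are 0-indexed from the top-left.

14

The receptive field on the input at this output position is [-3 / 2 / -4]. Elementwise product with the kernel and sum: -3·-2 + 2·2 + -4·-1.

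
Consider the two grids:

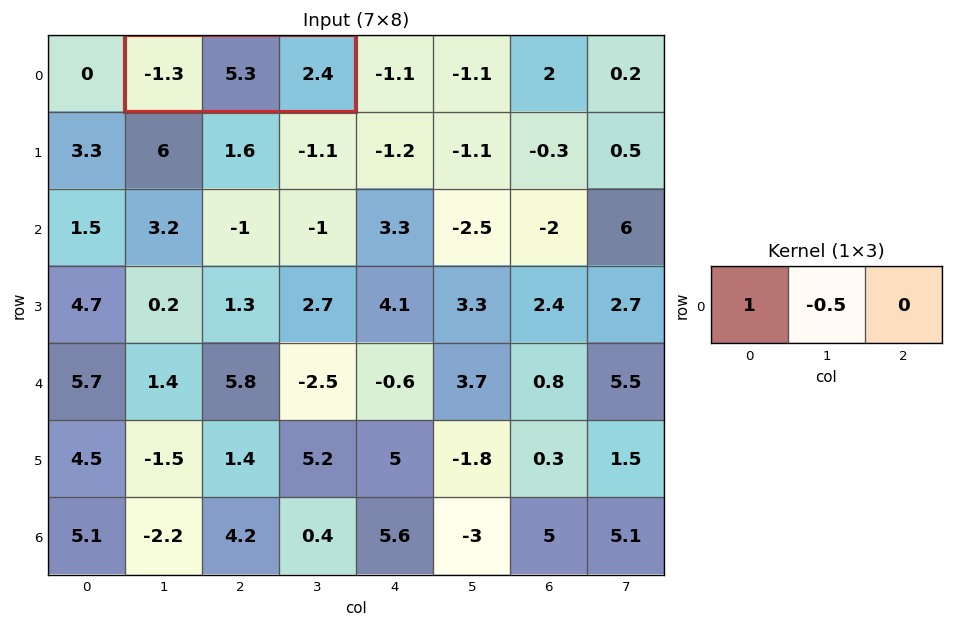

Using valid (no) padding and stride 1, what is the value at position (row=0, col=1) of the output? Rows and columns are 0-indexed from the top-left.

-3.95

The receptive field on the input at this output position is [-1.3 5.3 2.4]. Elementwise product with the kernel and sum: -1.3·1 + 5.3·-0.5.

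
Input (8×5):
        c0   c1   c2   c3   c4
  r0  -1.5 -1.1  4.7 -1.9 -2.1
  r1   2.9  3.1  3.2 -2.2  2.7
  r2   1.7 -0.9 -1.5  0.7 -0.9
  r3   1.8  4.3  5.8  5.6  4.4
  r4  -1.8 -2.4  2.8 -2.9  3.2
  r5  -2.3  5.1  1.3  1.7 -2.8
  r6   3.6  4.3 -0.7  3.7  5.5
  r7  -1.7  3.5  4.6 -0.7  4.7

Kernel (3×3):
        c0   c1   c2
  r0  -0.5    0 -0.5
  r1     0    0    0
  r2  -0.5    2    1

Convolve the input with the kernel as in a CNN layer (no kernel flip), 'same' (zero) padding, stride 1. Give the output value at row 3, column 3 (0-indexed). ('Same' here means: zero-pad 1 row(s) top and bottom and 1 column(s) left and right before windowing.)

-2.8

The receptive field on the zero-padded input at this output position is [-1.5 0.7 -0.9 / 5.8 5.6 4.4 / 2.8 -2.9 3.2]. Elementwise product with the kernel and sum: -1.5·-0.5 + -0.9·-0.5 + 2.8·-0.5 + -2.9·2 + 3.2·1.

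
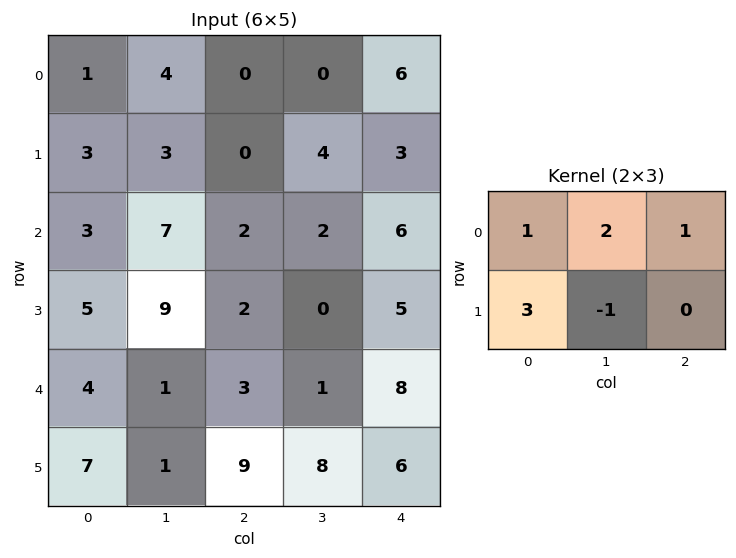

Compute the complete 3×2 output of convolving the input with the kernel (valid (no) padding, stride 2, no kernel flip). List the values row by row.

Output[0,0]: The receptive field on the input at this output position is [1 4 0 / 3 3 0]. Elementwise product with the kernel and sum: 1·1 + 4·2 + 0·1 + 3·3 + 3·-1.
Output[0,1]: The receptive field on the input at this output position is [0 0 6 / 0 4 3]. Elementwise product with the kernel and sum: 0·1 + 0·2 + 6·1 + 0·3 + 4·-1.

15 2
25 18
29 32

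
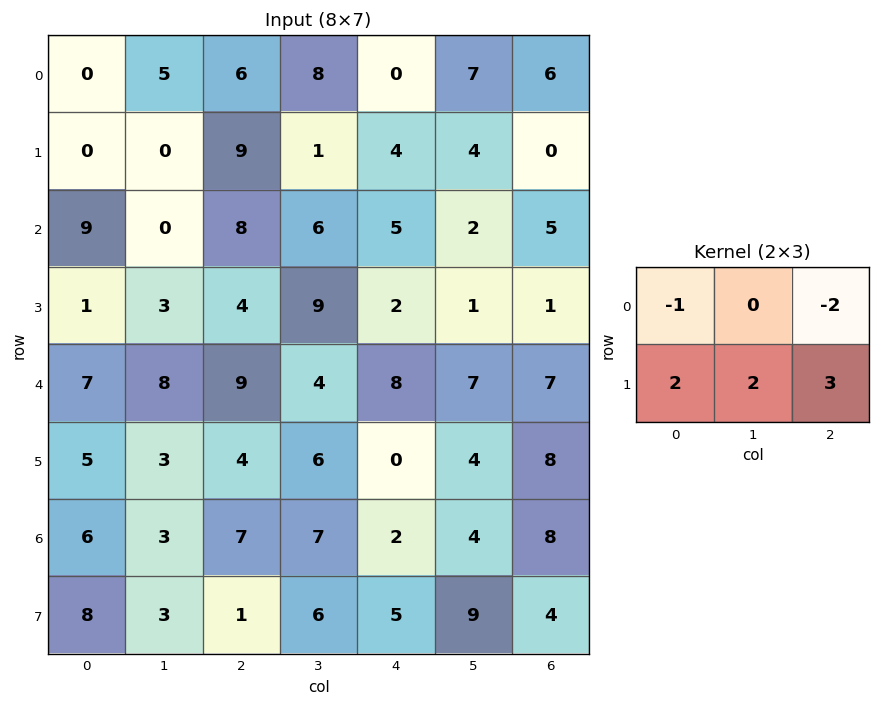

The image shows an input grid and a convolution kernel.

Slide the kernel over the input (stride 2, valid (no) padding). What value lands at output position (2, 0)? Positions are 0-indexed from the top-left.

The receptive field on the input at this output position is [7 8 9 / 5 3 4]. Elementwise product with the kernel and sum: 7·-1 + 9·-2 + 5·2 + 3·2 + 4·3.

3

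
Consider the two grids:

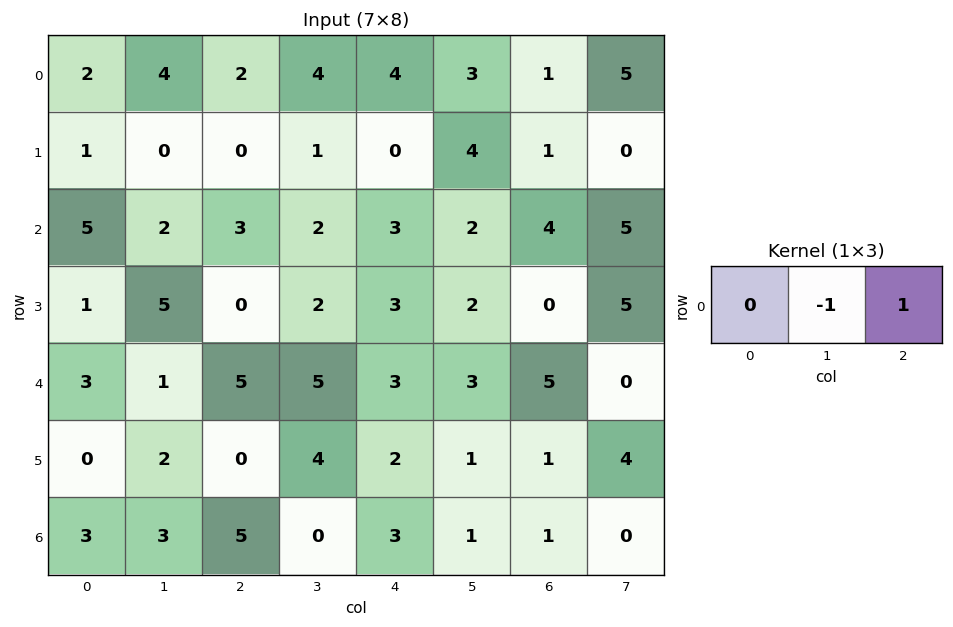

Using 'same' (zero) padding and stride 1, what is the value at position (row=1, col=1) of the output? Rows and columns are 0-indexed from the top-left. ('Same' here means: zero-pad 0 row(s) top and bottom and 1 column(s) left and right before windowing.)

0

The receptive field on the zero-padded input at this output position is [1 0 0]. Elementwise product with the kernel and sum: 0·-1 + 0·1.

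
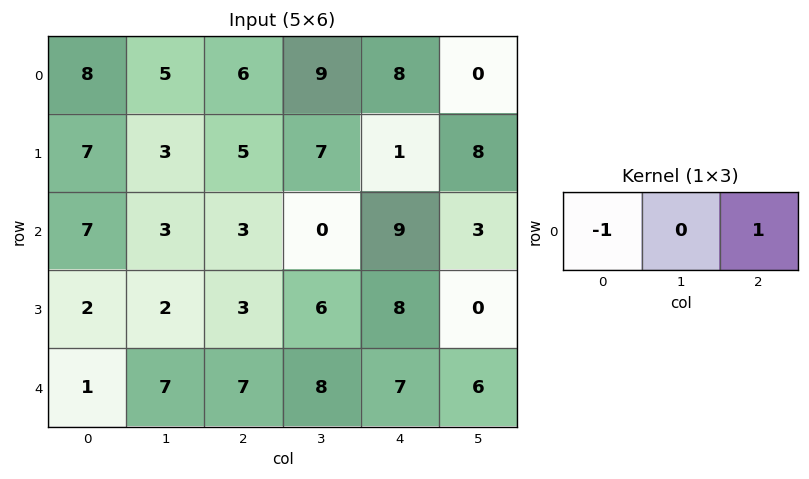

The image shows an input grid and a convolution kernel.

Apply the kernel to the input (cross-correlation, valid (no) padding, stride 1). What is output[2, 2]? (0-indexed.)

6

The receptive field on the input at this output position is [3 0 9]. Elementwise product with the kernel and sum: 3·-1 + 9·1.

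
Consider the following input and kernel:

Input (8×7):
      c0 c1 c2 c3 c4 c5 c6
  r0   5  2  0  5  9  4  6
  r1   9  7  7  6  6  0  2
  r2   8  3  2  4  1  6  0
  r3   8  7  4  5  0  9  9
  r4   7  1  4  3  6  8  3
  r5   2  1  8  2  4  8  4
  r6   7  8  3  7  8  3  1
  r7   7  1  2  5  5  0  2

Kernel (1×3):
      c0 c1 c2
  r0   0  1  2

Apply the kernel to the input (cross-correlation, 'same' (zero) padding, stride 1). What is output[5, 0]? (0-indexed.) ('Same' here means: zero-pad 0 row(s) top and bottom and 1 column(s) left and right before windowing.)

4

The receptive field on the zero-padded input at this output position is [0 2 1]. Elementwise product with the kernel and sum: 2·1 + 1·2.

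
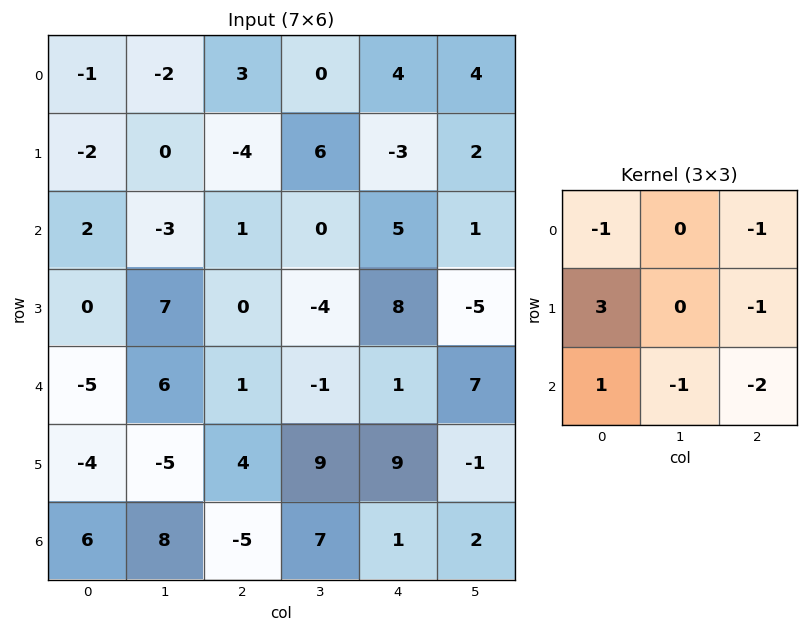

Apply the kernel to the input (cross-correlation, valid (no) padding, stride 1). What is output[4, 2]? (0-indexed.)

-13

The receptive field on the input at this output position is [1 -1 1 / 4 9 9 / -5 7 1]. Elementwise product with the kernel and sum: 1·-1 + 1·-1 + 4·3 + 9·-1 + -5·1 + 7·-1 + 1·-2.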